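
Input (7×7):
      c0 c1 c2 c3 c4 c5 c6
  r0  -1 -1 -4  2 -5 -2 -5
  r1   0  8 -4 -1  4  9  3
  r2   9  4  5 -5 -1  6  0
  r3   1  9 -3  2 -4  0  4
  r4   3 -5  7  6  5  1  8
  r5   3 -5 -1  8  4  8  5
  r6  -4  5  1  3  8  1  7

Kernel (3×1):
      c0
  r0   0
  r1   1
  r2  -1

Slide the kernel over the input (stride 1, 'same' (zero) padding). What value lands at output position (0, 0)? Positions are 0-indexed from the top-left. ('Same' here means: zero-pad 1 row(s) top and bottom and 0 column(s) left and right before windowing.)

-1

The receptive field on the zero-padded input at this output position is [0 / -1 / 0]. Elementwise product with the kernel and sum: -1·1 + 0·-1.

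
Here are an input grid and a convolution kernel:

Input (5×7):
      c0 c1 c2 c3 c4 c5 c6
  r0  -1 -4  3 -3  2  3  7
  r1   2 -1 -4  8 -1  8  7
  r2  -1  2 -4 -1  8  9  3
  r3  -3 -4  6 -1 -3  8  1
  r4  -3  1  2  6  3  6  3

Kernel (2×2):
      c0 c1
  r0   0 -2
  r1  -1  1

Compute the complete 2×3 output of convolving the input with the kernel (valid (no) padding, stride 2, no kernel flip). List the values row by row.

Output[0,0]: The receptive field on the input at this output position is [-1 -4 / 2 -1]. Elementwise product with the kernel and sum: -4·-2 + 2·-1 + -1·1.

5 18 3
-5 -5 -7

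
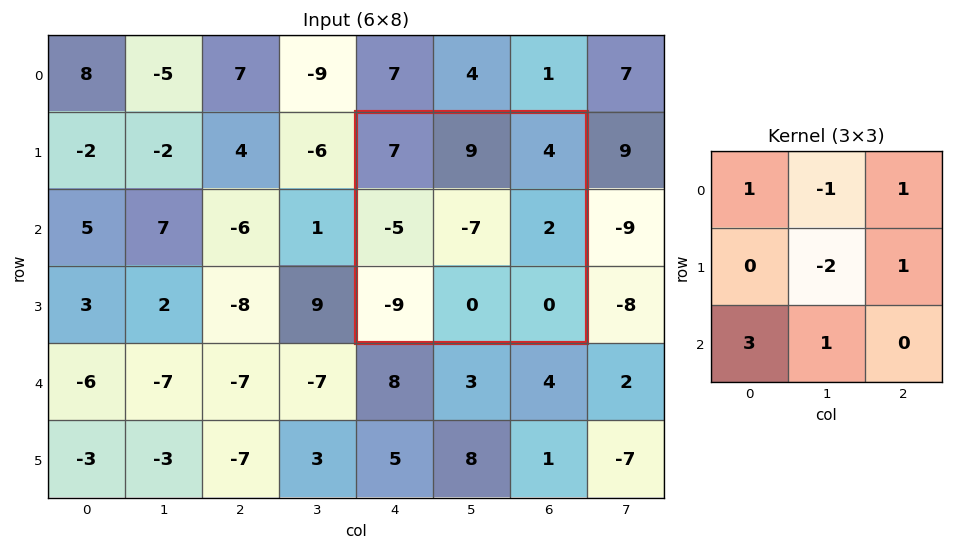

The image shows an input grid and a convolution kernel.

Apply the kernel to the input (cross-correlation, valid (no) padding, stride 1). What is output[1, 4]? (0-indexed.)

The receptive field on the input at this output position is [7 9 4 / -5 -7 2 / -9 0 0]. Elementwise product with the kernel and sum: 7·1 + 9·-1 + 4·1 + -7·-2 + 2·1 + -9·3 + 0·1.

-9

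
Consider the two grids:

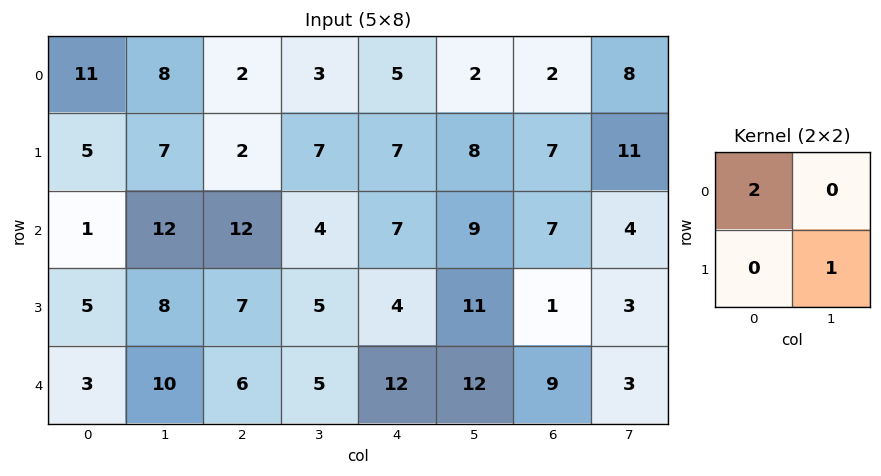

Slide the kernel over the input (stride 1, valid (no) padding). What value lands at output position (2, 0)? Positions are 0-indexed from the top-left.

The receptive field on the input at this output position is [1 12 / 5 8]. Elementwise product with the kernel and sum: 1·2 + 8·1.

10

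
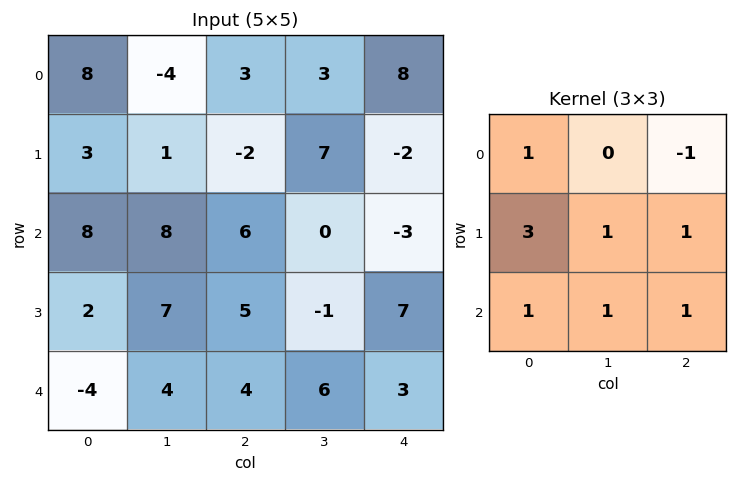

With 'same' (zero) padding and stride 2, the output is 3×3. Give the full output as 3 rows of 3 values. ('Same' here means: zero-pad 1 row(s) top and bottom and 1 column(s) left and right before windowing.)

Output[0,0]: The receptive field on the zero-padded input at this output position is [0 0 0 / 0 8 -4 / 0 3 1]. Elementwise product with the kernel and sum: 0·1 + 0·-1 + 0·3 + 8·1 + -4·1 + 0·1 + 3·1 + 1·1.
Output[0,1]: The receptive field on the zero-padded input at this output position is [0 0 0 / -4 3 3 / 1 -2 7]. Elementwise product with the kernel and sum: 0·1 + 0·-1 + -4·3 + 3·1 + 3·1 + 1·1 + -2·1 + 7·1.

8 0 22
24 35 10
-7 30 20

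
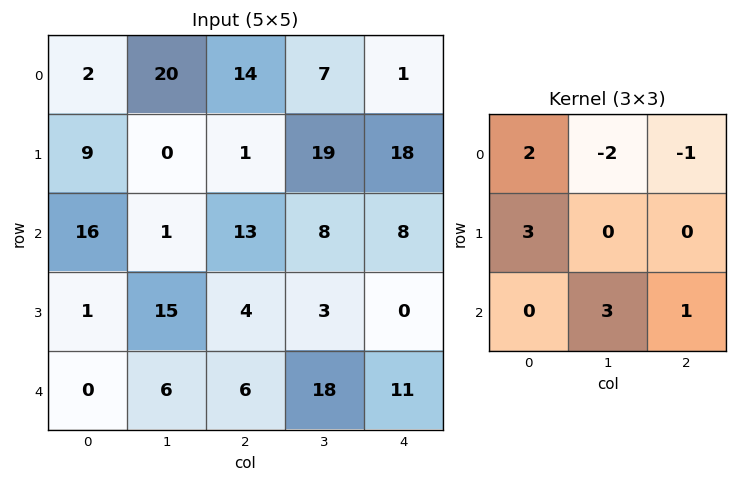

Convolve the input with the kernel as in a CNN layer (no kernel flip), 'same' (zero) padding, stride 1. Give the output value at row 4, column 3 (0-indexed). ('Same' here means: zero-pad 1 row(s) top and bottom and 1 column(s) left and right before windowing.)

The receptive field on the zero-padded input at this output position is [4 3 0 / 6 18 11 / 0 0 0]. Elementwise product with the kernel and sum: 4·2 + 3·-2 + 0·-1 + 6·3 + 0·3 + 0·1.

20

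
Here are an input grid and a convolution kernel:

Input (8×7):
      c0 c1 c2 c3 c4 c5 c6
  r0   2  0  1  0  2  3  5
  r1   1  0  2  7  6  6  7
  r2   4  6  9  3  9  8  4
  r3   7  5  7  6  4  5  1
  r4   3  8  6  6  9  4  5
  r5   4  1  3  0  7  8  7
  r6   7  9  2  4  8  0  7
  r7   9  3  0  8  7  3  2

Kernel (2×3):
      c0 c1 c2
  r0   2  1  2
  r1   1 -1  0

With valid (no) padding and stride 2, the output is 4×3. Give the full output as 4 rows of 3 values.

Output[0,0]: The receptive field on the input at this output position is [2 0 1 / 1 0 2]. Elementwise product with the kernel and sum: 2·2 + 0·1 + 1·2 + 1·1 + 0·-1.

7 1 17
34 40 33
29 39 31
33 16 34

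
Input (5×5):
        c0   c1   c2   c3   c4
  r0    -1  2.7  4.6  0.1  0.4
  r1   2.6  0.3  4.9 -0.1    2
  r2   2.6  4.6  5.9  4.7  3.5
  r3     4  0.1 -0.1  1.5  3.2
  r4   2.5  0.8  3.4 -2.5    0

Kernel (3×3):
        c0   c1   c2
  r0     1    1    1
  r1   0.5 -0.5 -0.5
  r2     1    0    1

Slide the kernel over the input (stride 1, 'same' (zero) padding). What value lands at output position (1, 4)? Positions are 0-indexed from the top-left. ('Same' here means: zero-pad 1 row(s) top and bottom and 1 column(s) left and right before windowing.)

4.15

The receptive field on the zero-padded input at this output position is [0.1 0.4 0 / -0.1 2 0 / 4.7 3.5 0]. Elementwise product with the kernel and sum: 0.1·1 + 0.4·1 + 0·1 + -0.1·0.5 + 2·-0.5 + 0·-0.5 + 4.7·1 + 0·1.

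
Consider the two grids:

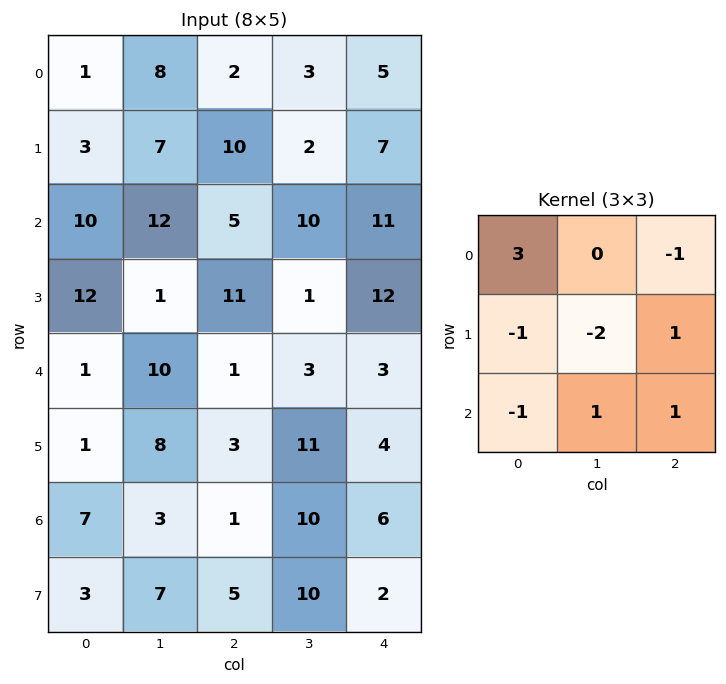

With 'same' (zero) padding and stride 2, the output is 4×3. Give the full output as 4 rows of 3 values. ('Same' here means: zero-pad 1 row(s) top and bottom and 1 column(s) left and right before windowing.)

16 -4 -8
-2 18 -15
16 -1 -13
-9 26 3

Output[0,0]: The receptive field on the zero-padded input at this output position is [0 0 0 / 0 1 8 / 0 3 7]. Elementwise product with the kernel and sum: 0·3 + 0·-1 + 0·-1 + 1·-2 + 8·1 + 0·-1 + 3·1 + 7·1.
Output[0,1]: The receptive field on the zero-padded input at this output position is [0 0 0 / 8 2 3 / 7 10 2]. Elementwise product with the kernel and sum: 0·3 + 0·-1 + 8·-1 + 2·-2 + 3·1 + 7·-1 + 10·1 + 2·1.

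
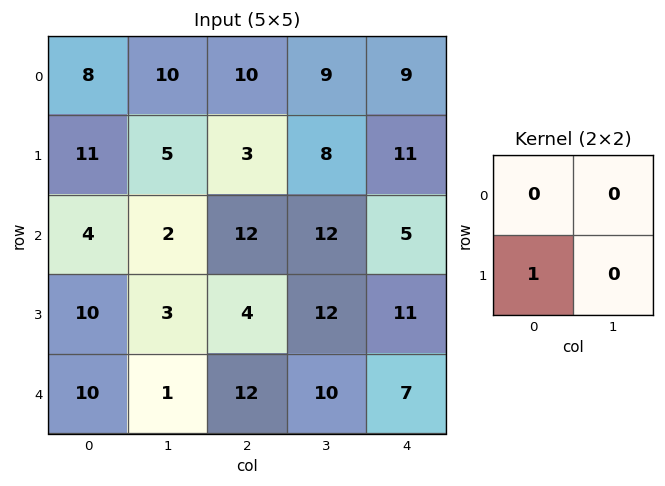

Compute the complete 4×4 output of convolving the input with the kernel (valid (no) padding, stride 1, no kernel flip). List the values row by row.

11 5 3 8
4 2 12 12
10 3 4 12
10 1 12 10

Output[0,0]: The receptive field on the input at this output position is [8 10 / 11 5]. Elementwise product with the kernel and sum: 11·1.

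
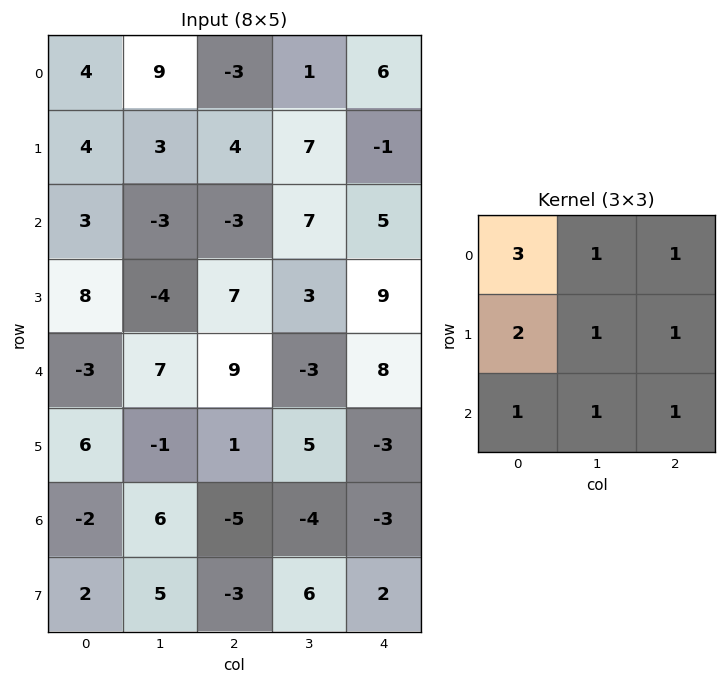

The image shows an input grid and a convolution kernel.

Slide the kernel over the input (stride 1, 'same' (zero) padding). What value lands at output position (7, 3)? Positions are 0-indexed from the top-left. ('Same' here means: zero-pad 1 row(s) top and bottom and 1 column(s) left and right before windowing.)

The receptive field on the zero-padded input at this output position is [-5 -4 -3 / -3 6 2 / 0 0 0]. Elementwise product with the kernel and sum: -5·3 + -4·1 + -3·1 + -3·2 + 6·1 + 2·1 + 0·1 + 0·1 + 0·1.

-20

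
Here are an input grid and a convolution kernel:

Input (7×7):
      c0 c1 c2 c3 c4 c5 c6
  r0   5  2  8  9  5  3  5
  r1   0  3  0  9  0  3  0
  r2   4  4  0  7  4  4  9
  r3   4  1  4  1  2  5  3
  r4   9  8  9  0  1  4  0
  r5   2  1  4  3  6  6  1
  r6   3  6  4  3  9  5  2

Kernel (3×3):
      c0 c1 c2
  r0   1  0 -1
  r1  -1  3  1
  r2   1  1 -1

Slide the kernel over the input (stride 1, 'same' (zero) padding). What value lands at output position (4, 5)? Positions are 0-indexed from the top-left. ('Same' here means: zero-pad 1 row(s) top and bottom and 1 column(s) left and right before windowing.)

21

The receptive field on the zero-padded input at this output position is [2 5 3 / 1 4 0 / 6 6 1]. Elementwise product with the kernel and sum: 2·1 + 3·-1 + 1·-1 + 4·3 + 0·1 + 6·1 + 6·1 + 1·-1.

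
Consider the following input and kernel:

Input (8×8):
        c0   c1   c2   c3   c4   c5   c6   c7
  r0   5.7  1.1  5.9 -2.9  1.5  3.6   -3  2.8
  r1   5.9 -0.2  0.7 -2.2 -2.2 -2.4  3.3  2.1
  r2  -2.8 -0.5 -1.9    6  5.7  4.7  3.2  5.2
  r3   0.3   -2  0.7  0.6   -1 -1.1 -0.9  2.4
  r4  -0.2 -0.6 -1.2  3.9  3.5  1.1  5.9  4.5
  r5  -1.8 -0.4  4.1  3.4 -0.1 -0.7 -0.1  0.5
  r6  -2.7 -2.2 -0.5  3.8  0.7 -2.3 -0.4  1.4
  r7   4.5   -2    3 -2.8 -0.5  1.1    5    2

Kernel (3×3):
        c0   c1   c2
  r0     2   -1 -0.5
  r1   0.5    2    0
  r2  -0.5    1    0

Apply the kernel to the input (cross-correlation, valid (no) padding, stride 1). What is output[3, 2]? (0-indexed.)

9.85

The receptive field on the input at this output position is [0.7 0.6 -1 / -1.2 3.9 3.5 / 4.1 3.4 -0.1]. Elementwise product with the kernel and sum: 0.7·2 + 0.6·-1 + -1·-0.5 + -1.2·0.5 + 3.9·2 + 4.1·-0.5 + 3.4·1.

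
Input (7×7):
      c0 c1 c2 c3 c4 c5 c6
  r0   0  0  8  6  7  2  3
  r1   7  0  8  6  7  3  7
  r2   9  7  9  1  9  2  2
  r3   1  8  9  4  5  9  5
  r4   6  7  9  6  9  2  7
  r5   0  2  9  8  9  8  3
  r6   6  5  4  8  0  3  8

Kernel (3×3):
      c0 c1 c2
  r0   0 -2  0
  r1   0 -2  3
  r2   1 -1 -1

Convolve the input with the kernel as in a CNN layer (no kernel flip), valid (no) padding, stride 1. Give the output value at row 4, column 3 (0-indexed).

The receptive field on the input at this output position is [6 9 2 / 8 9 8 / 8 0 3]. Elementwise product with the kernel and sum: 9·-2 + 9·-2 + 8·3 + 8·1 + 0·-1 + 3·-1.

-7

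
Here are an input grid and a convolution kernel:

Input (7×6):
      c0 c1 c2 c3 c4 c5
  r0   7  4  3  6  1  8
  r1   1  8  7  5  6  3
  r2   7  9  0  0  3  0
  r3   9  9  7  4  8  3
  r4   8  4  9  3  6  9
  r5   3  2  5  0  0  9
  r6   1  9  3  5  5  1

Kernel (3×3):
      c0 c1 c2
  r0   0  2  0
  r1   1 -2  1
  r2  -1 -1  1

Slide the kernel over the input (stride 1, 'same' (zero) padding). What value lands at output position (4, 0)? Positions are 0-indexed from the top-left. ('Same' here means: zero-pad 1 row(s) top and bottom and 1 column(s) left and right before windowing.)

The receptive field on the zero-padded input at this output position is [0 9 9 / 0 8 4 / 0 3 2]. Elementwise product with the kernel and sum: 9·2 + 0·1 + 8·-2 + 4·1 + 0·-1 + 3·-1 + 2·1.

5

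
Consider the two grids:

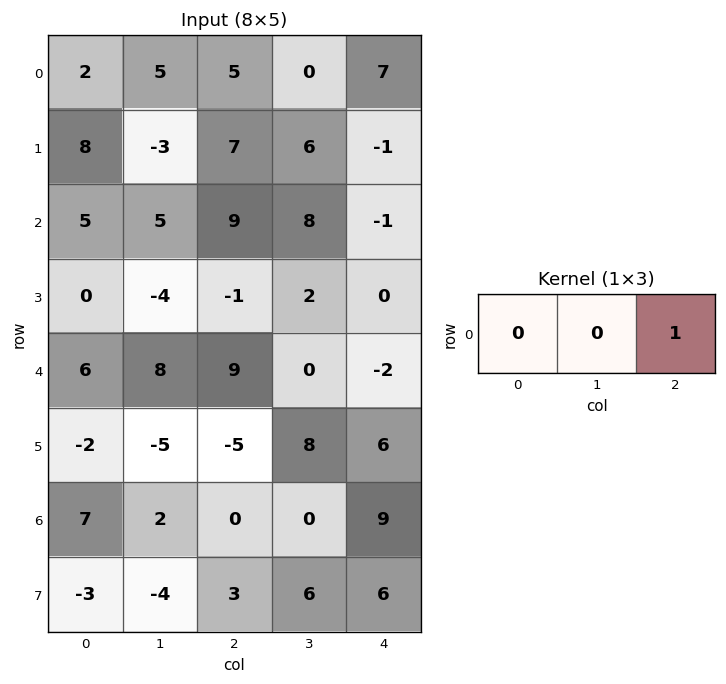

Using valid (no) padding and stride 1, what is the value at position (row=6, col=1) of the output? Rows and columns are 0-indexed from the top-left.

The receptive field on the input at this output position is [2 0 0]. Elementwise product with the kernel and sum: 0·1.

0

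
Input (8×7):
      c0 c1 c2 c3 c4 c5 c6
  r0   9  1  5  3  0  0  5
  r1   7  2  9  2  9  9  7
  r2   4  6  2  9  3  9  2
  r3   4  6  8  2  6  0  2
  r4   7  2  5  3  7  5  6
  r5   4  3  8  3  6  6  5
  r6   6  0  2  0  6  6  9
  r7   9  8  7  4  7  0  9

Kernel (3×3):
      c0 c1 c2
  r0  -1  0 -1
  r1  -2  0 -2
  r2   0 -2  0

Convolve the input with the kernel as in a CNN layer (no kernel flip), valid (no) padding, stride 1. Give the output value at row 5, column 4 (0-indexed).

-41

The receptive field on the input at this output position is [6 6 5 / 6 6 9 / 7 0 9]. Elementwise product with the kernel and sum: 6·-1 + 5·-1 + 6·-2 + 9·-2 + 0·-2.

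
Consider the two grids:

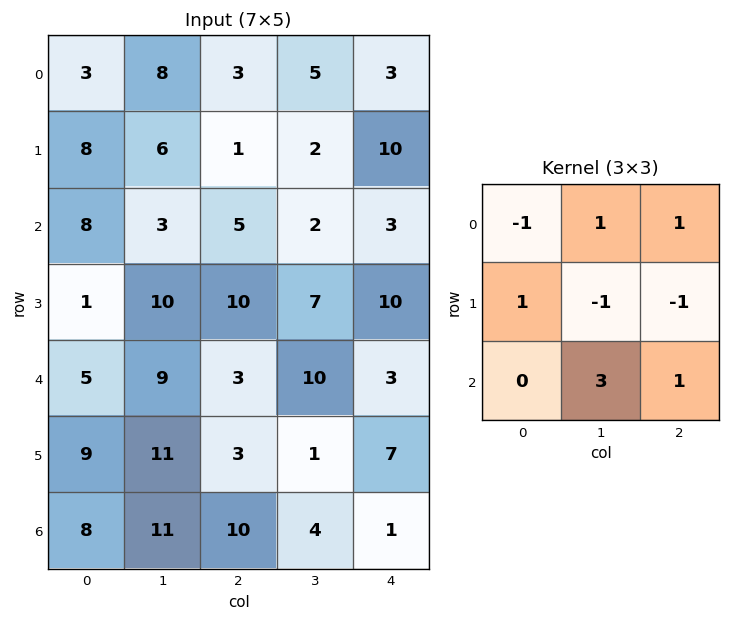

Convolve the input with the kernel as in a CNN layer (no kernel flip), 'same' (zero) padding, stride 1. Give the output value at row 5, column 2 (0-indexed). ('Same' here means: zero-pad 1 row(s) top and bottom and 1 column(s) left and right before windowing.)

The receptive field on the zero-padded input at this output position is [9 3 10 / 11 3 1 / 11 10 4]. Elementwise product with the kernel and sum: 9·-1 + 3·1 + 10·1 + 11·1 + 3·-1 + 1·-1 + 10·3 + 4·1.

45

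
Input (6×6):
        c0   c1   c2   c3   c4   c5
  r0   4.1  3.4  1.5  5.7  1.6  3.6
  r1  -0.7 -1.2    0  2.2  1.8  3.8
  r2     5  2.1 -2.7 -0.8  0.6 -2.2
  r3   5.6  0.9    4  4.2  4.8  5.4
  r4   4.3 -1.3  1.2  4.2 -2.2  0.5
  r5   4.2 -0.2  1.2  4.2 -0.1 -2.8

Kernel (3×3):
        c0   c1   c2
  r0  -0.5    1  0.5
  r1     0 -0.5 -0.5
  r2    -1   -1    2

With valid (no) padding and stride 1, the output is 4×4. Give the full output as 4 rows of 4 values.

-9.8 0.55 8.45 -6.45
0.95 6.95 4.6 5.2
-4.8 0.25 -13.45 -6.2
-1.45 10.35 -2 -3.45

Output[0,0]: The receptive field on the input at this output position is [4.1 3.4 1.5 / -0.7 -1.2 0 / 5 2.1 -2.7]. Elementwise product with the kernel and sum: 4.1·-0.5 + 3.4·1 + 1.5·0.5 + -1.2·-0.5 + 0·-0.5 + 5·-1 + 2.1·-1 + -2.7·2.
Output[0,1]: The receptive field on the input at this output position is [3.4 1.5 5.7 / -1.2 0 2.2 / 2.1 -2.7 -0.8]. Elementwise product with the kernel and sum: 3.4·-0.5 + 1.5·1 + 5.7·0.5 + 0·-0.5 + 2.2·-0.5 + 2.1·-1 + -2.7·-1 + -0.8·2.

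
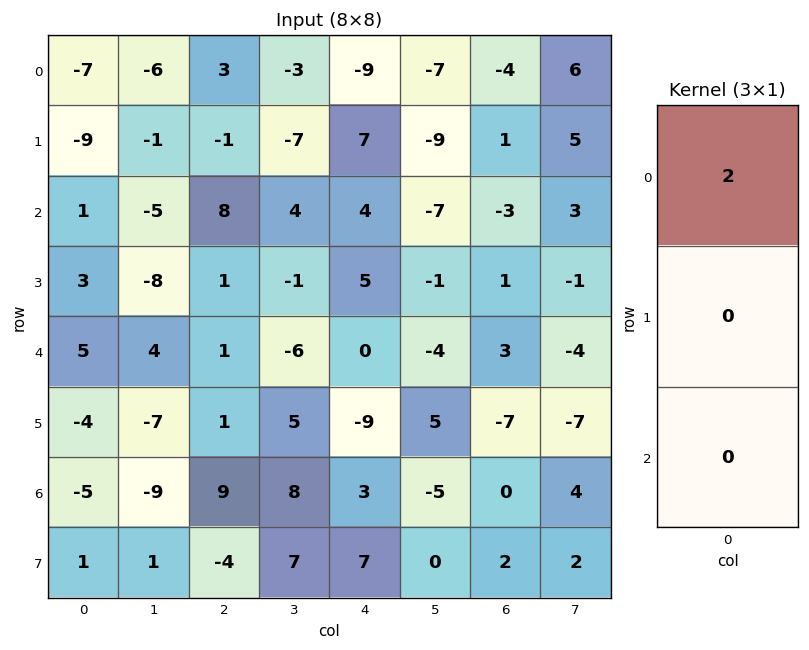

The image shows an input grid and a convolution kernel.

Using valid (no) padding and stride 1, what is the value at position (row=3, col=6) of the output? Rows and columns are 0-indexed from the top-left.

2

The receptive field on the input at this output position is [1 / 3 / -7]. Elementwise product with the kernel and sum: 1·2.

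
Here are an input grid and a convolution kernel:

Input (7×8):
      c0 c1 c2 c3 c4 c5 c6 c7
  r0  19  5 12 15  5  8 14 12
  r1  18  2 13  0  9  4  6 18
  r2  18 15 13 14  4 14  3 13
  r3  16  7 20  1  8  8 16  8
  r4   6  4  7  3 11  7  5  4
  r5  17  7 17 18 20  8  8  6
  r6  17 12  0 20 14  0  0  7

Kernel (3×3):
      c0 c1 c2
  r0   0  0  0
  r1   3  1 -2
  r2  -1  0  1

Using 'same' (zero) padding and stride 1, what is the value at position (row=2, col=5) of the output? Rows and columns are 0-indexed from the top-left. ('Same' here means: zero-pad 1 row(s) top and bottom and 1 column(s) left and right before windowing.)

The receptive field on the zero-padded input at this output position is [9 4 6 / 4 14 3 / 8 8 16]. Elementwise product with the kernel and sum: 4·3 + 14·1 + 3·-2 + 8·-1 + 16·1.

28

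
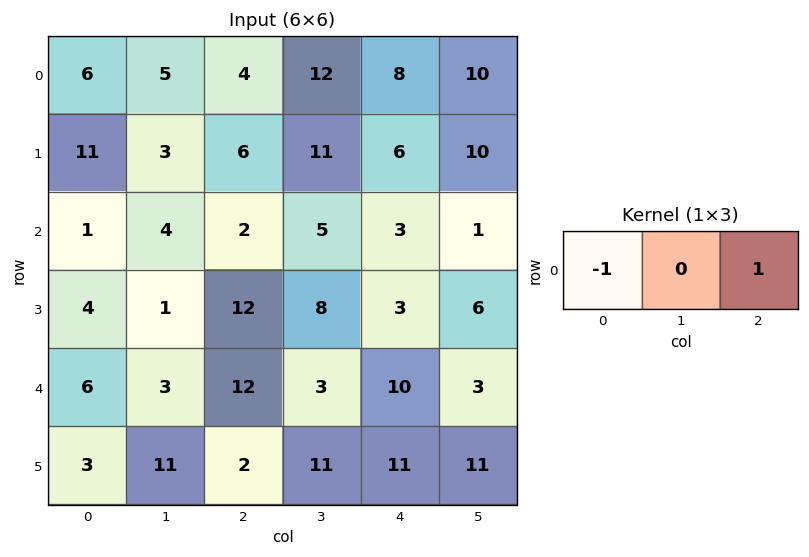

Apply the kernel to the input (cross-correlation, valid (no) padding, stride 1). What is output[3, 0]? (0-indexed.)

The receptive field on the input at this output position is [4 1 12]. Elementwise product with the kernel and sum: 4·-1 + 12·1.

8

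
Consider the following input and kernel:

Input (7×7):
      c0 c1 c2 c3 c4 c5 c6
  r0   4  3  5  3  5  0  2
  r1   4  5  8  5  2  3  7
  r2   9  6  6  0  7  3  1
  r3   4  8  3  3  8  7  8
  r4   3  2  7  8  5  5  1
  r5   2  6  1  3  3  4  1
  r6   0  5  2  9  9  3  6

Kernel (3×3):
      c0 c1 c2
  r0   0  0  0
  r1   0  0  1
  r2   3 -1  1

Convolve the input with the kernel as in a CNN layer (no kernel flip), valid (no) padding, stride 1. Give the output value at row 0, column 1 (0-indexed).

17

The receptive field on the input at this output position is [3 5 3 / 5 8 5 / 6 6 0]. Elementwise product with the kernel and sum: 5·1 + 6·3 + 6·-1 + 0·1.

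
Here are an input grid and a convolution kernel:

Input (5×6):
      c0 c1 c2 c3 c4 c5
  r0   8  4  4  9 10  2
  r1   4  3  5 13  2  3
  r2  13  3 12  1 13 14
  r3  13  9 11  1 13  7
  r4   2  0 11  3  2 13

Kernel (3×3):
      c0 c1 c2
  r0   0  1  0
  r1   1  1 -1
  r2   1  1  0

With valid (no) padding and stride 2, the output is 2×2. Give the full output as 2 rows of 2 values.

22 38
16 14

Output[0,0]: The receptive field on the input at this output position is [8 4 4 / 4 3 5 / 13 3 12]. Elementwise product with the kernel and sum: 4·1 + 4·1 + 3·1 + 5·-1 + 13·1 + 3·1.
Output[0,1]: The receptive field on the input at this output position is [4 9 10 / 5 13 2 / 12 1 13]. Elementwise product with the kernel and sum: 9·1 + 5·1 + 13·1 + 2·-1 + 12·1 + 1·1.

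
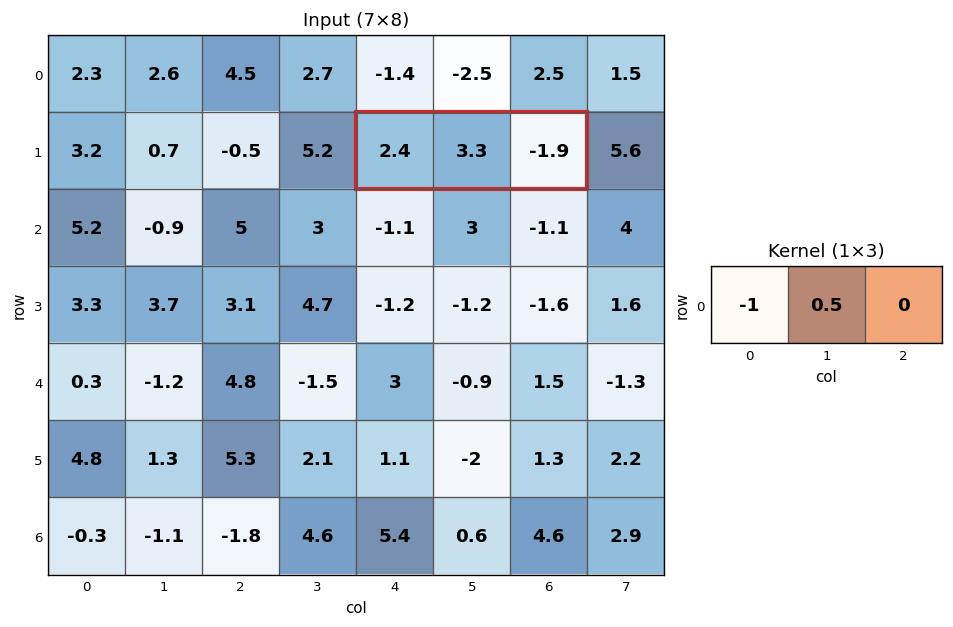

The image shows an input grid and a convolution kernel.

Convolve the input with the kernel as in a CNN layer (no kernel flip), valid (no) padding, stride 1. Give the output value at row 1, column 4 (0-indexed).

-0.75

The receptive field on the input at this output position is [2.4 3.3 -1.9]. Elementwise product with the kernel and sum: 2.4·-1 + 3.3·0.5.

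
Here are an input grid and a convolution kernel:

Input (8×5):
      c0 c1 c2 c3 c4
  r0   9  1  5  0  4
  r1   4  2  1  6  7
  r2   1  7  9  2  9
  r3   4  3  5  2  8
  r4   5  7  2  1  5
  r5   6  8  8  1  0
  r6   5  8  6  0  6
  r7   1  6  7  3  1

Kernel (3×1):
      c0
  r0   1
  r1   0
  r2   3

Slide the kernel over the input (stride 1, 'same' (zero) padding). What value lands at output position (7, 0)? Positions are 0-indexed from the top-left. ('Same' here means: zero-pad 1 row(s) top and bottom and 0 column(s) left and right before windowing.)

5

The receptive field on the zero-padded input at this output position is [5 / 1 / 0]. Elementwise product with the kernel and sum: 5·1 + 0·3.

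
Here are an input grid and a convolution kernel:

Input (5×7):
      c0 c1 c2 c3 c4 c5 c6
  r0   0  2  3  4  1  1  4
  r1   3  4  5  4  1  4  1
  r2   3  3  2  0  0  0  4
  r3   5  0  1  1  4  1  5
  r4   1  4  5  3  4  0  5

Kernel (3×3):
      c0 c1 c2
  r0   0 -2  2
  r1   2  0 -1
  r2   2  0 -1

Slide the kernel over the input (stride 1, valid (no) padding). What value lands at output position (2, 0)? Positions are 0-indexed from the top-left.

4

The receptive field on the input at this output position is [3 3 2 / 5 0 1 / 1 4 5]. Elementwise product with the kernel and sum: 3·-2 + 2·2 + 5·2 + 1·-1 + 1·2 + 5·-1.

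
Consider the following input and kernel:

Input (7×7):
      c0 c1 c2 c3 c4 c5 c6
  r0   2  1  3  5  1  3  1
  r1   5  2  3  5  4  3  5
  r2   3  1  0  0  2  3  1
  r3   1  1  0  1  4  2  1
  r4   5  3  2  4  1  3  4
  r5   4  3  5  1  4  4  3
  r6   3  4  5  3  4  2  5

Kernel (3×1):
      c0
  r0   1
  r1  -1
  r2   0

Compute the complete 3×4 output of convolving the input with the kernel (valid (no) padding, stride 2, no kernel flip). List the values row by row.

-3 0 -3 -4
2 0 -2 0
1 -3 -3 1

Output[0,0]: The receptive field on the input at this output position is [2 / 5 / 3]. Elementwise product with the kernel and sum: 2·1 + 5·-1.
Output[0,1]: The receptive field on the input at this output position is [3 / 3 / 0]. Elementwise product with the kernel and sum: 3·1 + 3·-1.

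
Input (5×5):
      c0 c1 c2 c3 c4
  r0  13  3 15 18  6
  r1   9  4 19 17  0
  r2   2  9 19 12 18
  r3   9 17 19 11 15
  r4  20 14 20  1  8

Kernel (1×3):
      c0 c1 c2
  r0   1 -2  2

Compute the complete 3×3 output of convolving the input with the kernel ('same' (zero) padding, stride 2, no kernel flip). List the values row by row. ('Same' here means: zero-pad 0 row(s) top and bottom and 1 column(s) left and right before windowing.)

Output[0,0]: The receptive field on the zero-padded input at this output position is [0 13 3]. Elementwise product with the kernel and sum: 0·1 + 13·-2 + 3·2.

-20 9 6
14 -5 -24
-12 -24 -15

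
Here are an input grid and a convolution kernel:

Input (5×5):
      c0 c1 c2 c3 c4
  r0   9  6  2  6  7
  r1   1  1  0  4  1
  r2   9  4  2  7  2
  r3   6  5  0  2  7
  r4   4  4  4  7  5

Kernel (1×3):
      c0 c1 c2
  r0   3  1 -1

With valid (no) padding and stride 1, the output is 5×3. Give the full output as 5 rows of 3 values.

Output[0,0]: The receptive field on the input at this output position is [9 6 2]. Elementwise product with the kernel and sum: 9·3 + 6·1 + 2·-1.
Output[0,1]: The receptive field on the input at this output position is [6 2 6]. Elementwise product with the kernel and sum: 6·3 + 2·1 + 6·-1.

31 14 5
4 -1 3
29 7 11
23 13 -5
12 9 14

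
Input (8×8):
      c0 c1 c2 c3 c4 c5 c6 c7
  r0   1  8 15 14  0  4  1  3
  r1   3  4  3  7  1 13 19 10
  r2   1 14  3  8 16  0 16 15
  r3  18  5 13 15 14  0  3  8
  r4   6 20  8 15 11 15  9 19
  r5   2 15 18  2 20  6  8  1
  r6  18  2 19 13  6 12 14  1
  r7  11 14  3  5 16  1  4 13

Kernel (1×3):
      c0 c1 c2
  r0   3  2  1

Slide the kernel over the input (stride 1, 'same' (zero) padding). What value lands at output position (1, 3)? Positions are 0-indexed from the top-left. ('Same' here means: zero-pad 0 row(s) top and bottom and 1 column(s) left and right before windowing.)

24

The receptive field on the zero-padded input at this output position is [3 7 1]. Elementwise product with the kernel and sum: 3·3 + 7·2 + 1·1.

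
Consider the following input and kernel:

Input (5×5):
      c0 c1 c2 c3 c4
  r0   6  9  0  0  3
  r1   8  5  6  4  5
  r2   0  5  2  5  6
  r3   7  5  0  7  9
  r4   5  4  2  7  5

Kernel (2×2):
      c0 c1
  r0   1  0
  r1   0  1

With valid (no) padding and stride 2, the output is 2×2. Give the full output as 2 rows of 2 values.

Output[0,0]: The receptive field on the input at this output position is [6 9 / 8 5]. Elementwise product with the kernel and sum: 6·1 + 5·1.

11 4
5 9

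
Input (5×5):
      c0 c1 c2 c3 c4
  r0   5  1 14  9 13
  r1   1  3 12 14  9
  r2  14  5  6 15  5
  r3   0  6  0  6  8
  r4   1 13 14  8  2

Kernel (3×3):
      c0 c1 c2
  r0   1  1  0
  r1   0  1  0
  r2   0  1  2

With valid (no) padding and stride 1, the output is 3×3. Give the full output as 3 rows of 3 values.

26 63 62
15 33 63
66 41 39

Output[0,0]: The receptive field on the input at this output position is [5 1 14 / 1 3 12 / 14 5 6]. Elementwise product with the kernel and sum: 5·1 + 1·1 + 3·1 + 5·1 + 6·2.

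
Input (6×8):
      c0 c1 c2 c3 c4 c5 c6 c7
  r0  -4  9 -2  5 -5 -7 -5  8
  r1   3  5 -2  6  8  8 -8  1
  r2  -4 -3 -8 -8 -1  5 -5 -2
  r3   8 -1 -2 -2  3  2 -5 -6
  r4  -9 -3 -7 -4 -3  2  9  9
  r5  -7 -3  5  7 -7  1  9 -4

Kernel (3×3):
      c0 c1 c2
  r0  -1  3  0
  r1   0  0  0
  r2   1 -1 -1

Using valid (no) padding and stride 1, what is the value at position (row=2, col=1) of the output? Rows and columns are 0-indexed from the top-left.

The receptive field on the input at this output position is [-3 -8 -8 / -1 -2 -2 / -3 -7 -4]. Elementwise product with the kernel and sum: -3·-1 + -8·3 + -3·1 + -7·-1 + -4·-1.

-13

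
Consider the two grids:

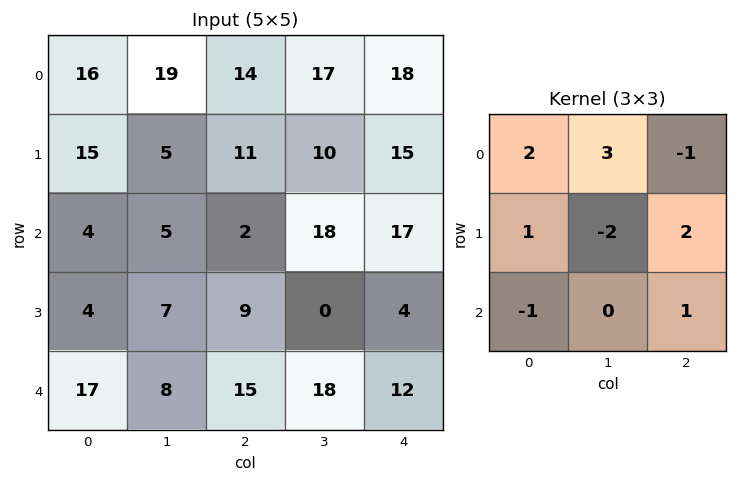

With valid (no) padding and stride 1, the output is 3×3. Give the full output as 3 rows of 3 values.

Output[0,0]: The receptive field on the input at this output position is [16 19 14 / 15 5 11 / 4 5 2]. Elementwise product with the kernel and sum: 16·2 + 19·3 + 14·-1 + 15·1 + 5·-2 + 11·2 + 4·-1 + 2·1.

100 79 97
37 63 32
27 -3 55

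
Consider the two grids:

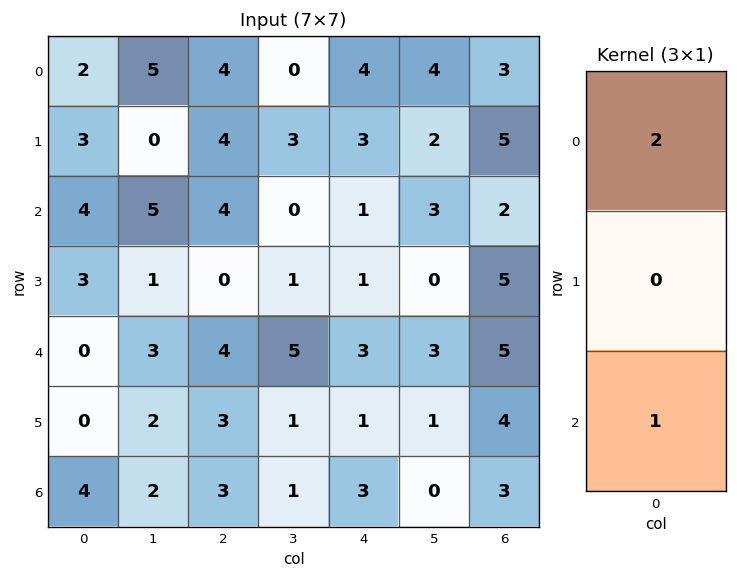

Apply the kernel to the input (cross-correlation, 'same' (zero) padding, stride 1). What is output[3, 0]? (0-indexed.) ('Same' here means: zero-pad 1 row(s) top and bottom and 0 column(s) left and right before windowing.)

The receptive field on the zero-padded input at this output position is [4 / 3 / 0]. Elementwise product with the kernel and sum: 4·2 + 0·1.

8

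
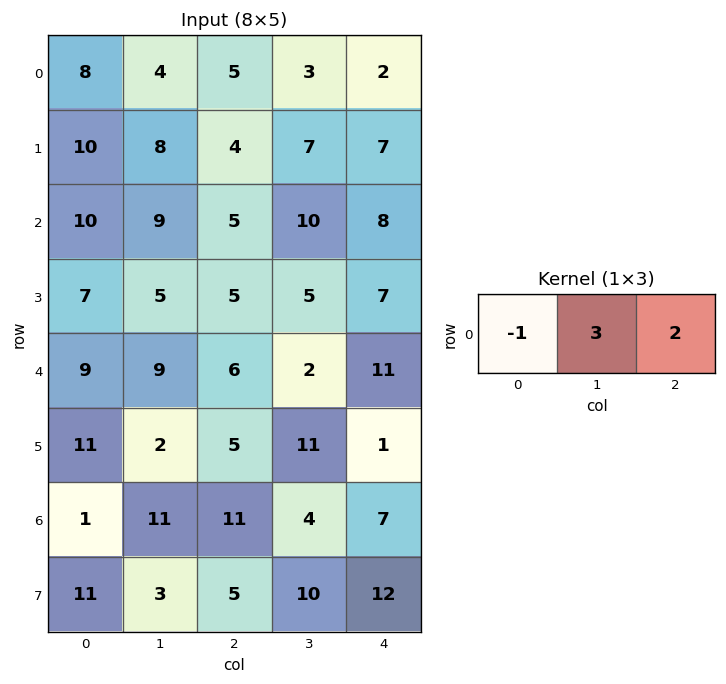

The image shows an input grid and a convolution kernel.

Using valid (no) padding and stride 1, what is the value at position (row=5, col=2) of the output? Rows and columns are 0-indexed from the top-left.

The receptive field on the input at this output position is [5 11 1]. Elementwise product with the kernel and sum: 5·-1 + 11·3 + 1·2.

30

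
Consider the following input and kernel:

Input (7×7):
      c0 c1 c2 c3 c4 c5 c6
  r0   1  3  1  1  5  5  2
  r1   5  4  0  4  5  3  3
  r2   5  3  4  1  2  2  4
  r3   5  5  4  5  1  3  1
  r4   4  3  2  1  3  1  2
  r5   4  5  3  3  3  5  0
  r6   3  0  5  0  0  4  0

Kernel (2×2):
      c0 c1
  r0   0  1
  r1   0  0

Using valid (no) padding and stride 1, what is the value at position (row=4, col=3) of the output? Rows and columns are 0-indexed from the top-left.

The receptive field on the input at this output position is [1 3 / 3 3]. Elementwise product with the kernel and sum: 3·1.

3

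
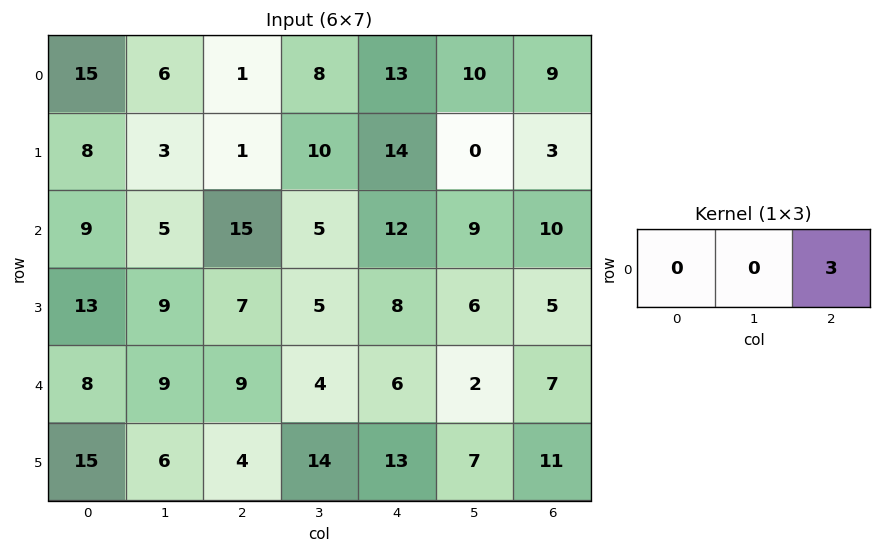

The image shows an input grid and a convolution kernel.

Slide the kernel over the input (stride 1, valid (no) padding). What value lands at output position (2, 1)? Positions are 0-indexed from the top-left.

The receptive field on the input at this output position is [5 15 5]. Elementwise product with the kernel and sum: 5·3.

15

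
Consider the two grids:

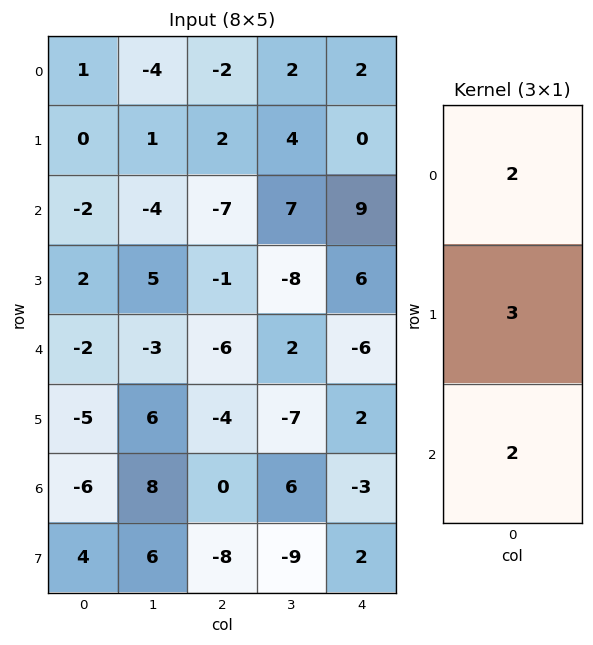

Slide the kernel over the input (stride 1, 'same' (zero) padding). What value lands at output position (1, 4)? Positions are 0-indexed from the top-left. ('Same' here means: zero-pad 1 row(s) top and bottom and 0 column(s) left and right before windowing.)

The receptive field on the zero-padded input at this output position is [2 / 0 / 9]. Elementwise product with the kernel and sum: 2·2 + 0·3 + 9·2.

22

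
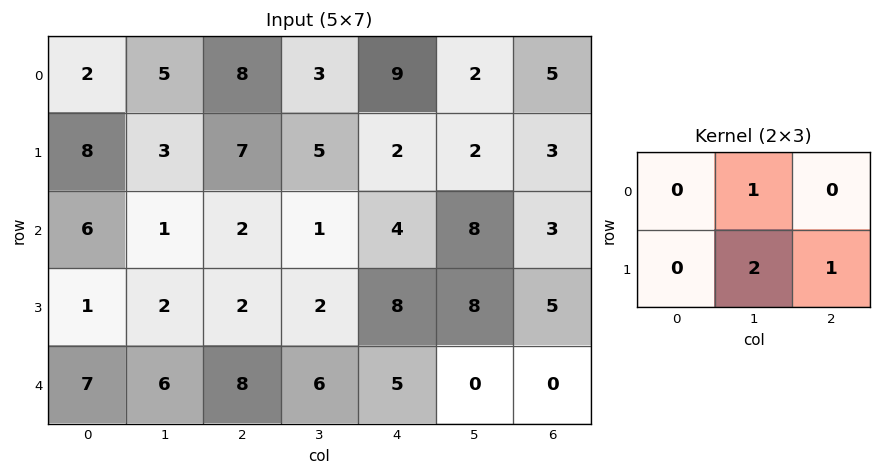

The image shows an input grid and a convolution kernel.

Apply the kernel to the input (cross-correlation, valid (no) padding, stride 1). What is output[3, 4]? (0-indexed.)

8

The receptive field on the input at this output position is [8 8 5 / 5 0 0]. Elementwise product with the kernel and sum: 8·1 + 0·2 + 0·1.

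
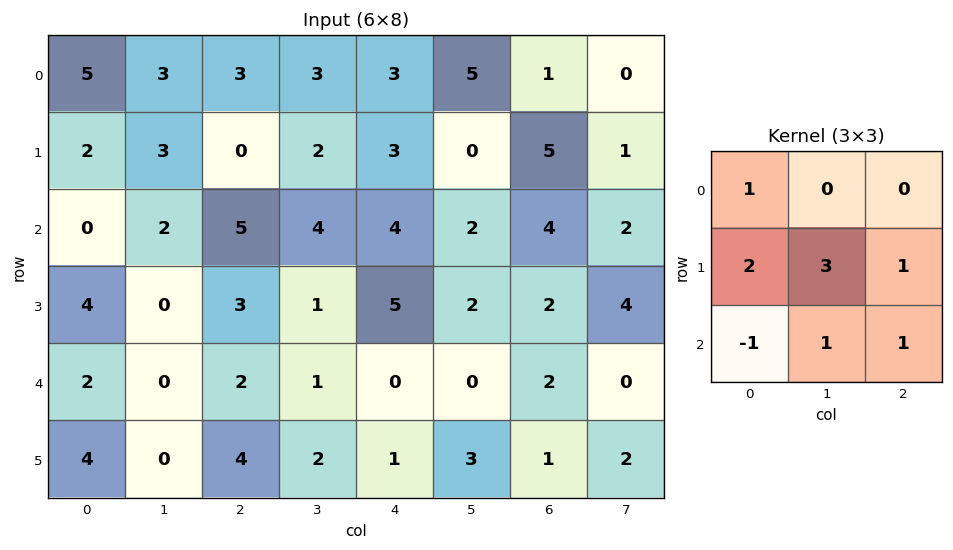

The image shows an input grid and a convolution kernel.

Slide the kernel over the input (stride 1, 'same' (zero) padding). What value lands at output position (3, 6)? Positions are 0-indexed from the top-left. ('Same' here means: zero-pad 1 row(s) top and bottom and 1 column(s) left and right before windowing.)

The receptive field on the zero-padded input at this output position is [2 4 2 / 2 2 4 / 0 2 0]. Elementwise product with the kernel and sum: 2·1 + 2·2 + 2·3 + 4·1 + 0·-1 + 2·1 + 0·1.

18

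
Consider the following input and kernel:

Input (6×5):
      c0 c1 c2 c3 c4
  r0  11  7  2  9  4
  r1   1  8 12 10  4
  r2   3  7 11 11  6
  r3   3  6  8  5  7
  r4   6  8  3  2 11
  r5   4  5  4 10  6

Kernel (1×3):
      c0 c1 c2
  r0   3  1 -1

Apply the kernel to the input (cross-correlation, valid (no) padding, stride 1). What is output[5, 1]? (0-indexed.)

The receptive field on the input at this output position is [5 4 10]. Elementwise product with the kernel and sum: 5·3 + 4·1 + 10·-1.

9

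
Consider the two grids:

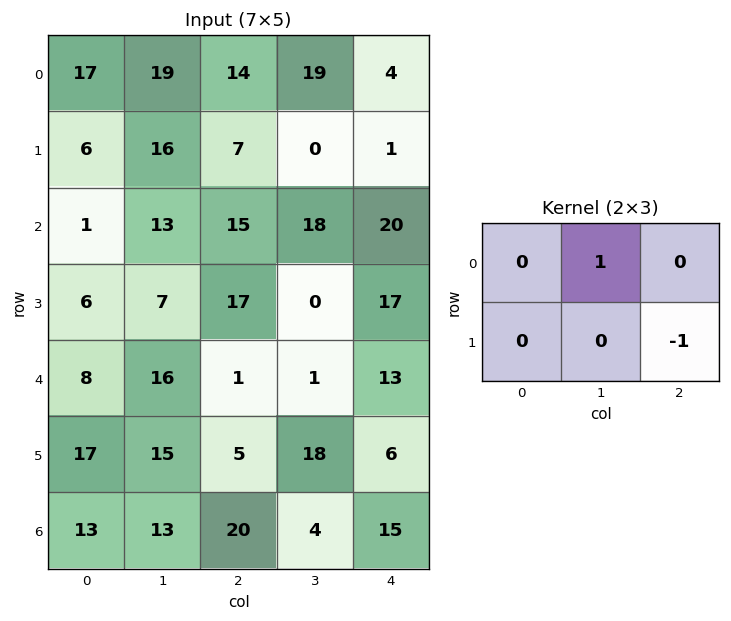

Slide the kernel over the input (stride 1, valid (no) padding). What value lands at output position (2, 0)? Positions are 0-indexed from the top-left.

-4

The receptive field on the input at this output position is [1 13 15 / 6 7 17]. Elementwise product with the kernel and sum: 13·1 + 17·-1.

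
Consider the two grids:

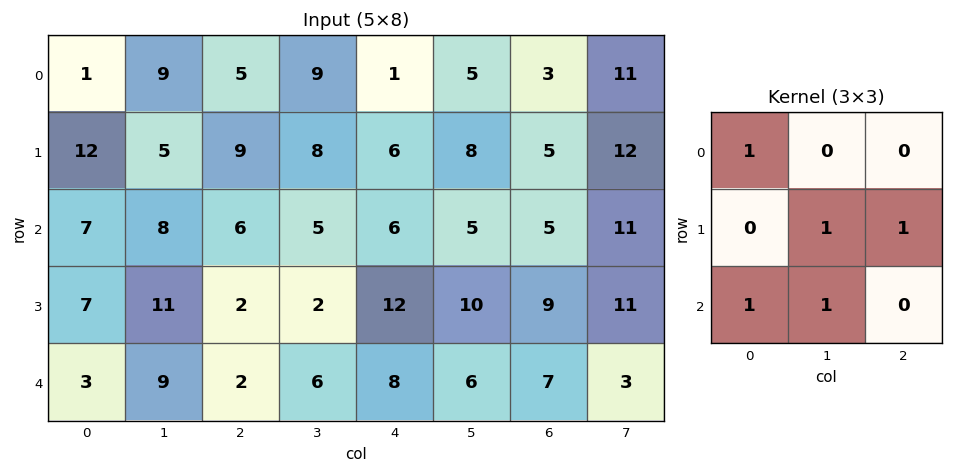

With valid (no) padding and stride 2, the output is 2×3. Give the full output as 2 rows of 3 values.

30 30 25
32 28 39

Output[0,0]: The receptive field on the input at this output position is [1 9 5 / 12 5 9 / 7 8 6]. Elementwise product with the kernel and sum: 1·1 + 5·1 + 9·1 + 7·1 + 8·1.
Output[0,1]: The receptive field on the input at this output position is [5 9 1 / 9 8 6 / 6 5 6]. Elementwise product with the kernel and sum: 5·1 + 8·1 + 6·1 + 6·1 + 5·1.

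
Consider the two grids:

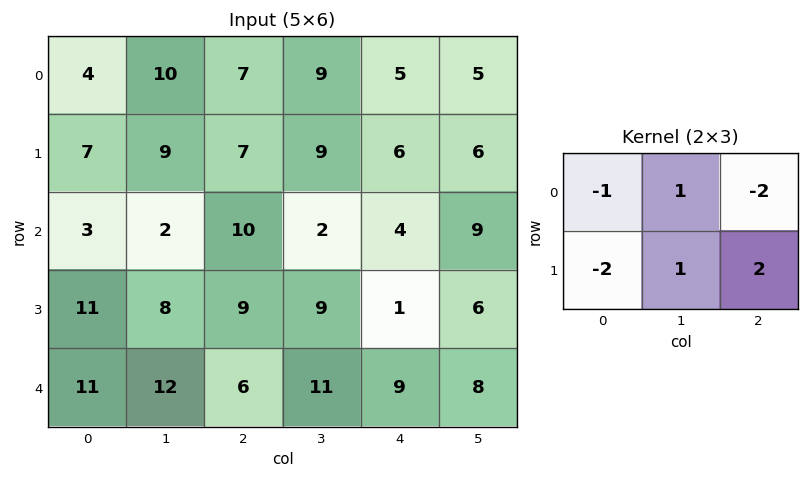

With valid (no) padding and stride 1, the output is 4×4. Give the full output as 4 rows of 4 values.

Output[0,0]: The receptive field on the input at this output position is [4 10 7 / 7 9 7]. Elementwise product with the kernel and sum: 4·-1 + 10·1 + 7·-2 + 7·-2 + 9·1 + 7·2.
Output[0,1]: The receptive field on the input at this output position is [10 7 9 / 9 7 9]. Elementwise product with the kernel and sum: 10·-1 + 7·1 + 9·-2 + 9·-2 + 7·1 + 9·2.

1 -14 -1 -14
4 -10 -20 3
-17 15 -23 -21
-19 -13 15 -17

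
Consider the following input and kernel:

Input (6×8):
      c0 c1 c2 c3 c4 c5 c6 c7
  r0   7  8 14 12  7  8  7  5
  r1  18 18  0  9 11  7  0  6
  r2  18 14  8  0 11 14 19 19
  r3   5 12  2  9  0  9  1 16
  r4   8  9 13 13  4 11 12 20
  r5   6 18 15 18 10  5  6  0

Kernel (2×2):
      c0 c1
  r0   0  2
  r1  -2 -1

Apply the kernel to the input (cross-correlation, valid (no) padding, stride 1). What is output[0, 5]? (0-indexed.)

The receptive field on the input at this output position is [8 7 / 7 0]. Elementwise product with the kernel and sum: 7·2 + 7·-2 + 0·-1.

0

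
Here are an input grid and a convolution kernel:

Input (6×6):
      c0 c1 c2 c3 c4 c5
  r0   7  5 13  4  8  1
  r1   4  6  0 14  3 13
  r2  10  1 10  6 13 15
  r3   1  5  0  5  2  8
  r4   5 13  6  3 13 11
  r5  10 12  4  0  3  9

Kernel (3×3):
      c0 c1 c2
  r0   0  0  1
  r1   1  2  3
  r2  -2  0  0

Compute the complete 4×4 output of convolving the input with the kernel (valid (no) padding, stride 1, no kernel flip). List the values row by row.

Output[0,0]: The receptive field on the input at this output position is [7 5 13 / 4 6 0 / 10 1 10]. Elementwise product with the kernel and sum: 13·1 + 4·1 + 6·2 + 0·3 + 10·-2.

9 50 25 48
40 43 64 80
11 0 17 42
29 15 45 70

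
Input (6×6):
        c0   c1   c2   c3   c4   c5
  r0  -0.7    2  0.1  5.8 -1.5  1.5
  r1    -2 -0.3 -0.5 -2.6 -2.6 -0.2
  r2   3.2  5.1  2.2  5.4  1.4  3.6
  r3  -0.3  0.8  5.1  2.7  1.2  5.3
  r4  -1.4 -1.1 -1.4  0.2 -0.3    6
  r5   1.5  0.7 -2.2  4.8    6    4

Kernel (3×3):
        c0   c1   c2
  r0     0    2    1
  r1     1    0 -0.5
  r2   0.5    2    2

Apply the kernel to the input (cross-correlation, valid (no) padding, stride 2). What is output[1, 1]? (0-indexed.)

15.8

The receptive field on the input at this output position is [2.2 5.4 1.4 / 5.1 2.7 1.2 / -1.4 0.2 -0.3]. Elementwise product with the kernel and sum: 5.4·2 + 1.4·1 + 5.1·1 + 1.2·-0.5 + -1.4·0.5 + 0.2·2 + -0.3·2.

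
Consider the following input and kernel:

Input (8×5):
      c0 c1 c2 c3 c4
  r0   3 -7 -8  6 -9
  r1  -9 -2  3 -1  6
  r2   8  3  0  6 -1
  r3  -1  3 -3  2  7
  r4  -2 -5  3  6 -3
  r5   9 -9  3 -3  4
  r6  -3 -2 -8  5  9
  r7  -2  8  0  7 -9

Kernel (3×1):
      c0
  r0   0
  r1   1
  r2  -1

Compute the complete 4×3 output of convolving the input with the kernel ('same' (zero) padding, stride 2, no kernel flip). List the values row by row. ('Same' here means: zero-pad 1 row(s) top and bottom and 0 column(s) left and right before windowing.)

12 -11 -15
9 3 -8
-11 0 -7
-1 -8 18

Output[0,0]: The receptive field on the zero-padded input at this output position is [0 / 3 / -9]. Elementwise product with the kernel and sum: 3·1 + -9·-1.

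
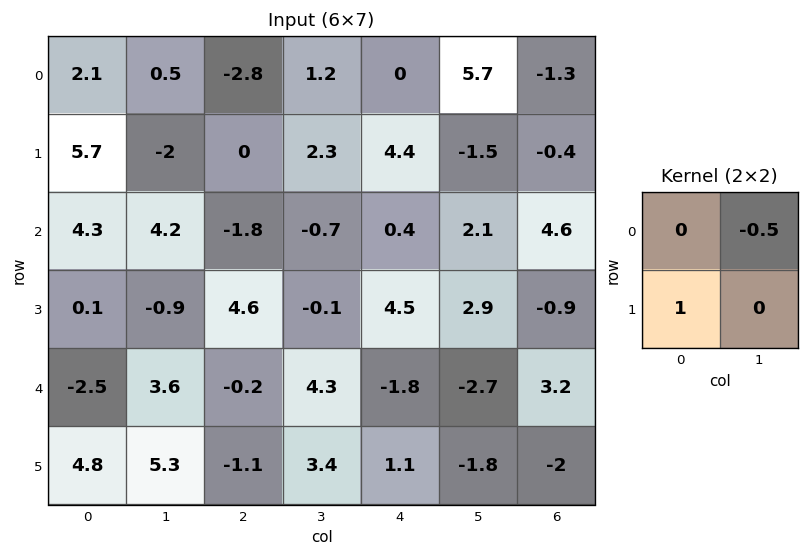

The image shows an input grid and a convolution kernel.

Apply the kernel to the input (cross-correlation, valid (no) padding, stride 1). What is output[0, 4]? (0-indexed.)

The receptive field on the input at this output position is [0 5.7 / 4.4 -1.5]. Elementwise product with the kernel and sum: 5.7·-0.5 + 4.4·1.

1.55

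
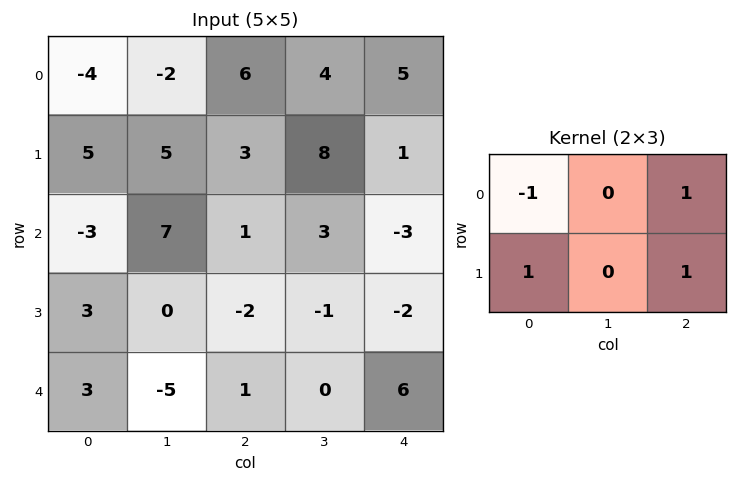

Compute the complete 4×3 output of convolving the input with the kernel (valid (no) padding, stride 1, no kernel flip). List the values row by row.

18 19 3
-4 13 -4
5 -5 -8
-1 -6 7

Output[0,0]: The receptive field on the input at this output position is [-4 -2 6 / 5 5 3]. Elementwise product with the kernel and sum: -4·-1 + 6·1 + 5·1 + 3·1.
Output[0,1]: The receptive field on the input at this output position is [-2 6 4 / 5 3 8]. Elementwise product with the kernel and sum: -2·-1 + 4·1 + 5·1 + 8·1.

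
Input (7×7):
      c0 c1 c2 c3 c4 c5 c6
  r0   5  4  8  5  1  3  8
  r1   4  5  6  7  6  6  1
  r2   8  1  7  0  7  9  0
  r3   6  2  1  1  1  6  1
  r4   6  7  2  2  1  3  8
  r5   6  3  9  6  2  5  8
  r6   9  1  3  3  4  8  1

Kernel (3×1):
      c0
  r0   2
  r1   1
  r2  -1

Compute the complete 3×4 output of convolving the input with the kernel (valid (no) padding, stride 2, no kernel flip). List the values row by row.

Output[0,0]: The receptive field on the input at this output position is [5 / 4 / 8]. Elementwise product with the kernel and sum: 5·2 + 4·1 + 8·-1.
Output[0,1]: The receptive field on the input at this output position is [8 / 6 / 7]. Elementwise product with the kernel and sum: 8·2 + 6·1 + 7·-1.

6 15 1 17
16 13 14 -7
9 10 0 23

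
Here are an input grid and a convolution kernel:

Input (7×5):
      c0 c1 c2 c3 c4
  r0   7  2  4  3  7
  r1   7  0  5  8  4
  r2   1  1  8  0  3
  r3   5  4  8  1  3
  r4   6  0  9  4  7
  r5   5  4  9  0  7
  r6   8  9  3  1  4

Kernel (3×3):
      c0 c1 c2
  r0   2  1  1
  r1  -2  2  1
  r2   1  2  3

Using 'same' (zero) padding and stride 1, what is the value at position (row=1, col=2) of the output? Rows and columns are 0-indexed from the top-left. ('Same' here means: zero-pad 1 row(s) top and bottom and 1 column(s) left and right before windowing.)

The receptive field on the zero-padded input at this output position is [2 4 3 / 0 5 8 / 1 8 0]. Elementwise product with the kernel and sum: 2·2 + 4·1 + 3·1 + 0·-2 + 5·2 + 8·1 + 1·1 + 8·2 + 0·3.

46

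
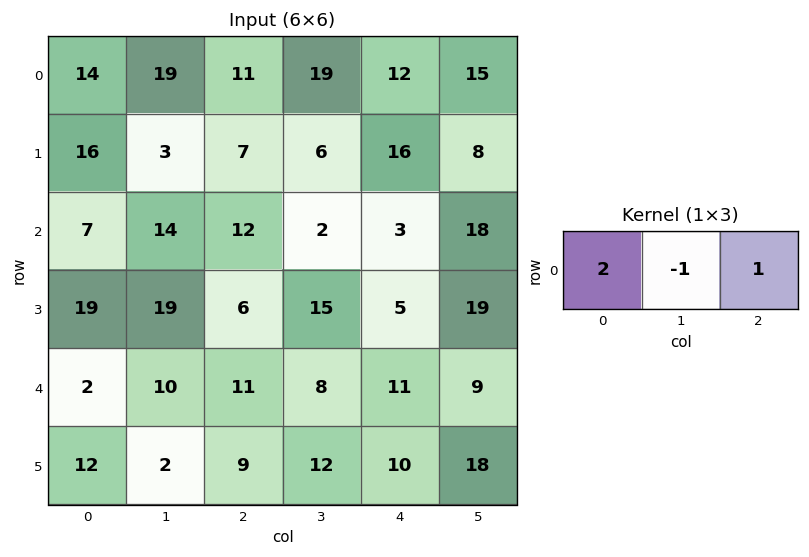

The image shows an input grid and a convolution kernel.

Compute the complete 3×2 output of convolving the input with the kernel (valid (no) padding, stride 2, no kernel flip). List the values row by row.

Output[0,0]: The receptive field on the input at this output position is [14 19 11]. Elementwise product with the kernel and sum: 14·2 + 19·-1 + 11·1.
Output[0,1]: The receptive field on the input at this output position is [11 19 12]. Elementwise product with the kernel and sum: 11·2 + 19·-1 + 12·1.

20 15
12 25
5 25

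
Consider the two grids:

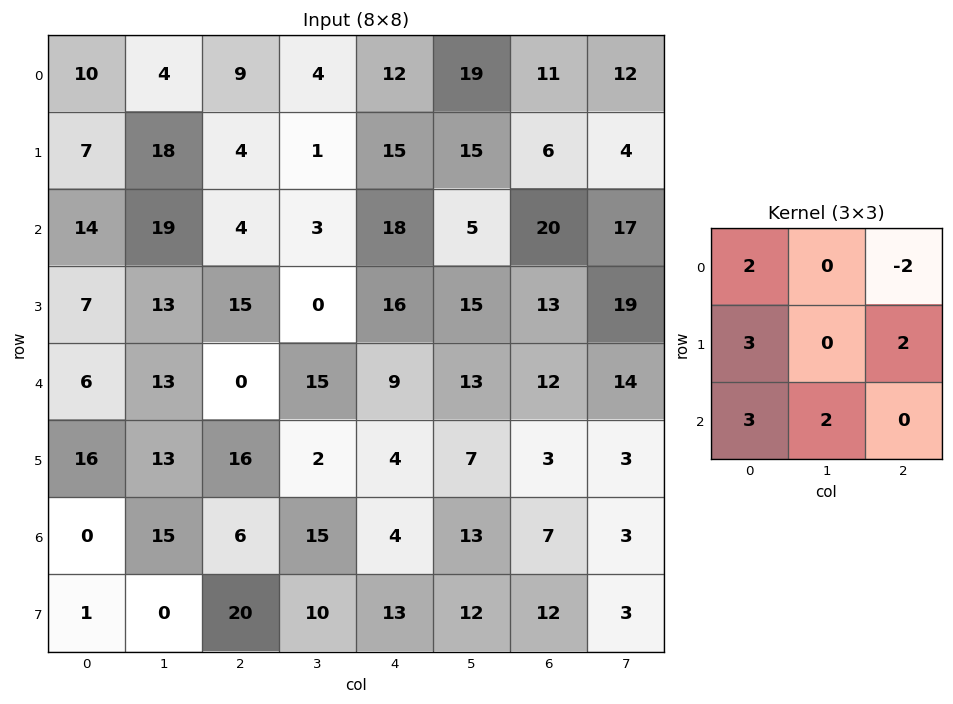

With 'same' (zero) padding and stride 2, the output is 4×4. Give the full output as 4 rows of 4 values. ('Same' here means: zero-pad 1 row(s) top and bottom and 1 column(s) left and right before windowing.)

22 82 83 138
16 166 23 142
32 166 55 86
6 137 117 113

Output[0,0]: The receptive field on the zero-padded input at this output position is [0 0 0 / 0 10 4 / 0 7 18]. Elementwise product with the kernel and sum: 0·2 + 0·-2 + 0·3 + 4·2 + 0·3 + 7·2.
Output[0,1]: The receptive field on the zero-padded input at this output position is [0 0 0 / 4 9 4 / 18 4 1]. Elementwise product with the kernel and sum: 0·2 + 0·-2 + 4·3 + 4·2 + 18·3 + 4·2.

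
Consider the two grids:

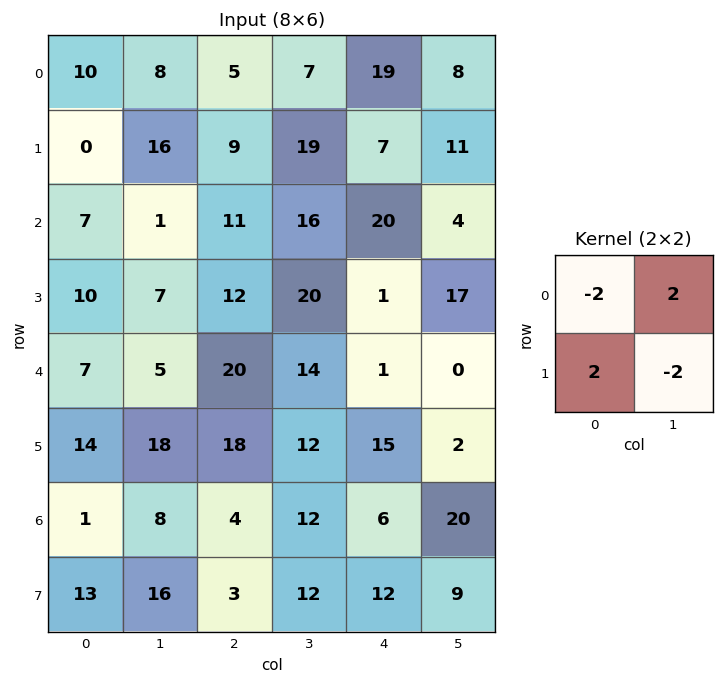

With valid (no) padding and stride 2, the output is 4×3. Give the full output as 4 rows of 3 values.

-36 -16 -30
-6 -6 -64
-12 0 24
8 -2 34

Output[0,0]: The receptive field on the input at this output position is [10 8 / 0 16]. Elementwise product with the kernel and sum: 10·-2 + 8·2 + 0·2 + 16·-2.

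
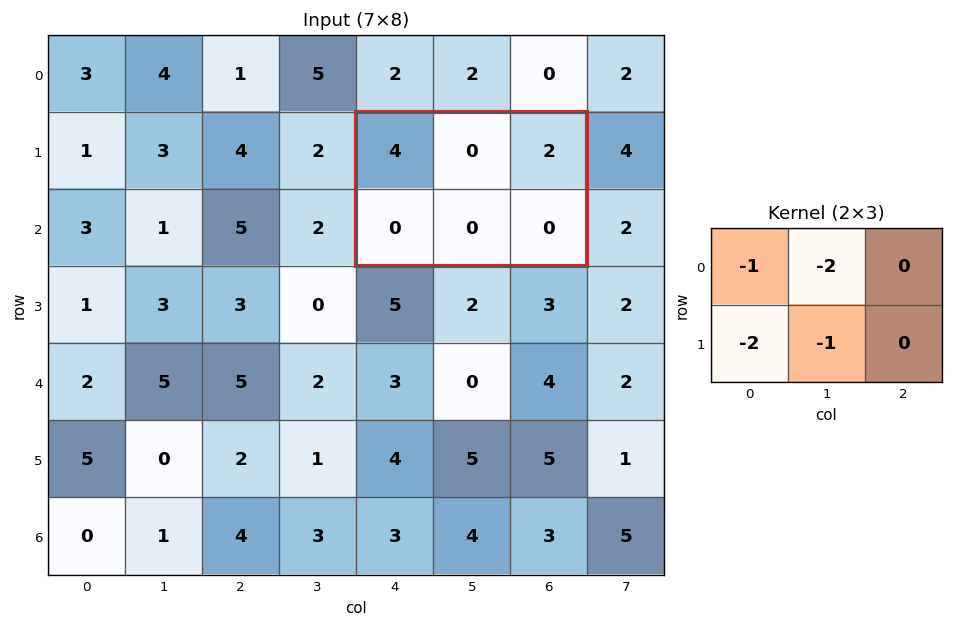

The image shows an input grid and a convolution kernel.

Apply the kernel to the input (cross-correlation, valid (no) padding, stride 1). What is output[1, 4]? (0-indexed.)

The receptive field on the input at this output position is [4 0 2 / 0 0 0]. Elementwise product with the kernel and sum: 4·-1 + 0·-2 + 0·-2 + 0·-1.

-4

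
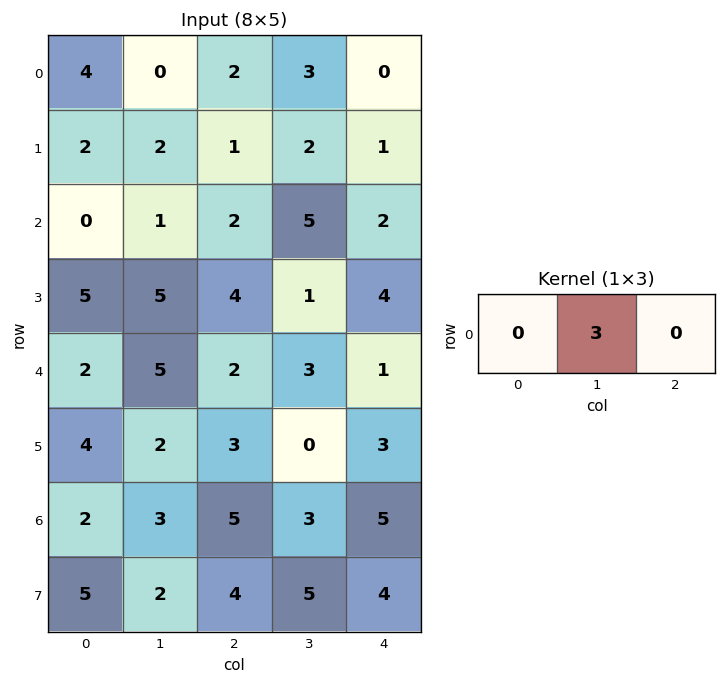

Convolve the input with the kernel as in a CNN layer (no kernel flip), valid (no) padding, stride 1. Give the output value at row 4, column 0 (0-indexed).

15

The receptive field on the input at this output position is [2 5 2]. Elementwise product with the kernel and sum: 5·3.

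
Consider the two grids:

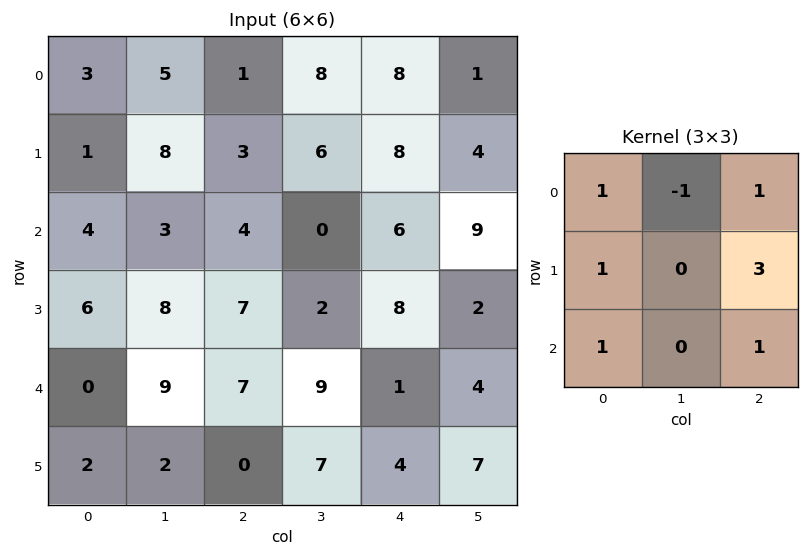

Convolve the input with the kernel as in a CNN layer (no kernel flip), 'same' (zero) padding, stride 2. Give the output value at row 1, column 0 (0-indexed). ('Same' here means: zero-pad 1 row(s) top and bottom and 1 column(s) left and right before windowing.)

24

The receptive field on the zero-padded input at this output position is [0 1 8 / 0 4 3 / 0 6 8]. Elementwise product with the kernel and sum: 0·1 + 1·-1 + 8·1 + 0·1 + 3·3 + 0·1 + 8·1.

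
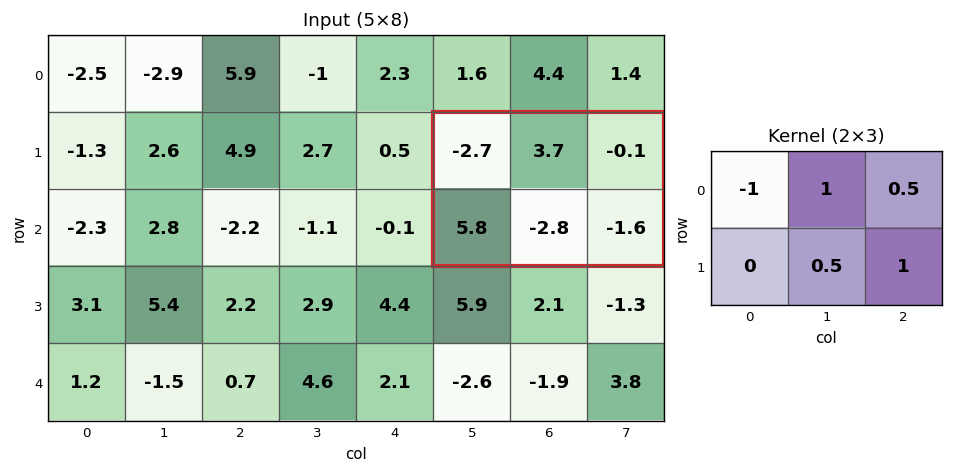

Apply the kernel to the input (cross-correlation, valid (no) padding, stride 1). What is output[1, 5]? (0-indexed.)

3.35

The receptive field on the input at this output position is [-2.7 3.7 -0.1 / 5.8 -2.8 -1.6]. Elementwise product with the kernel and sum: -2.7·-1 + 3.7·1 + -0.1·0.5 + -2.8·0.5 + -1.6·1.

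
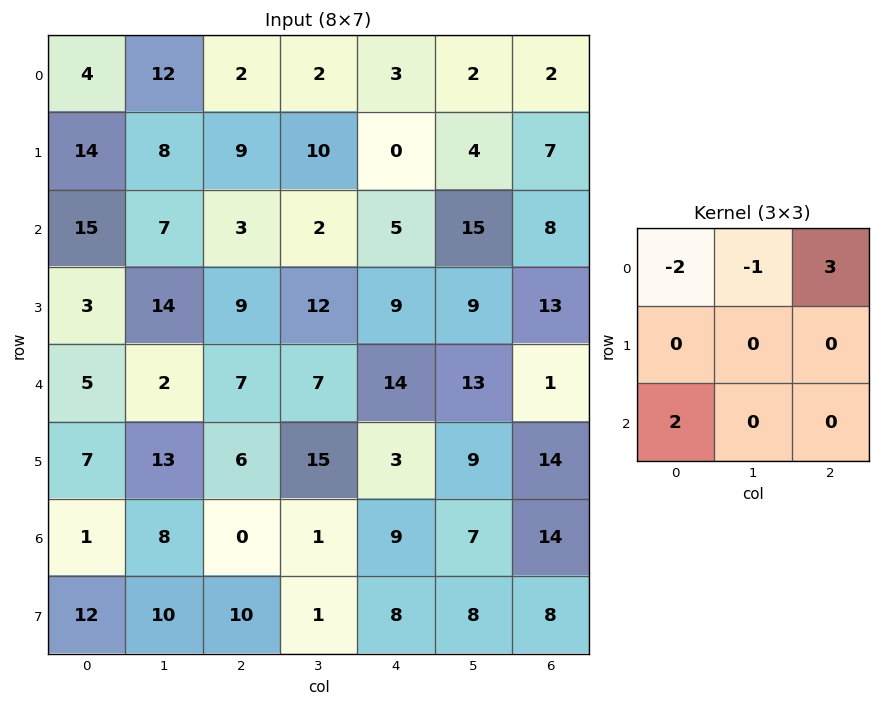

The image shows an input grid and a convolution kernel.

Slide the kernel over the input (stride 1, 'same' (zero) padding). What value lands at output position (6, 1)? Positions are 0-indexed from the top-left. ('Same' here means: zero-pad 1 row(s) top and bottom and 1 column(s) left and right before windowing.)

15

The receptive field on the zero-padded input at this output position is [7 13 6 / 1 8 0 / 12 10 10]. Elementwise product with the kernel and sum: 7·-2 + 13·-1 + 6·3 + 12·2.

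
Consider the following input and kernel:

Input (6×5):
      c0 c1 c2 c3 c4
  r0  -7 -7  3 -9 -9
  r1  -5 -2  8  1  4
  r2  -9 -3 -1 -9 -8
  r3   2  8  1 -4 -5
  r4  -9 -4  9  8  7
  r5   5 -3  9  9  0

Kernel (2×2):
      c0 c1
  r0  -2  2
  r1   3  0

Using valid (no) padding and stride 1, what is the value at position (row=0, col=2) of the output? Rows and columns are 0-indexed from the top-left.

The receptive field on the input at this output position is [3 -9 / 8 1]. Elementwise product with the kernel and sum: 3·-2 + -9·2 + 8·3.

0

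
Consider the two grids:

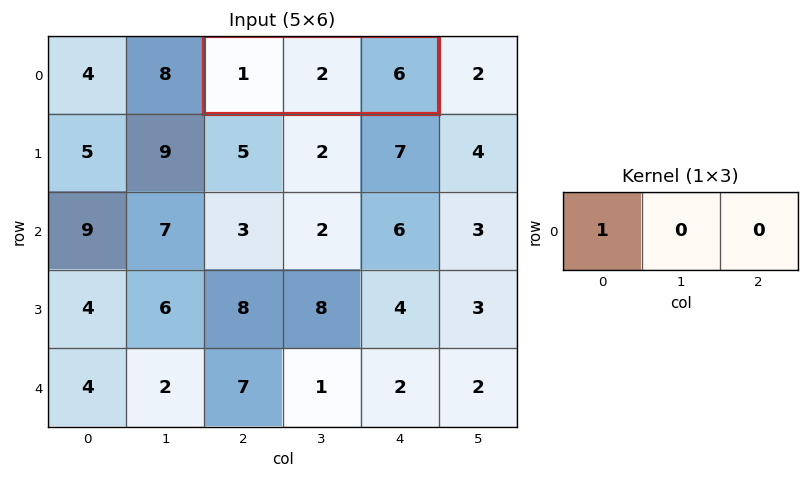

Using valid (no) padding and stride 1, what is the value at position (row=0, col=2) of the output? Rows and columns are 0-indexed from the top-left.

1

The receptive field on the input at this output position is [1 2 6]. Elementwise product with the kernel and sum: 1·1.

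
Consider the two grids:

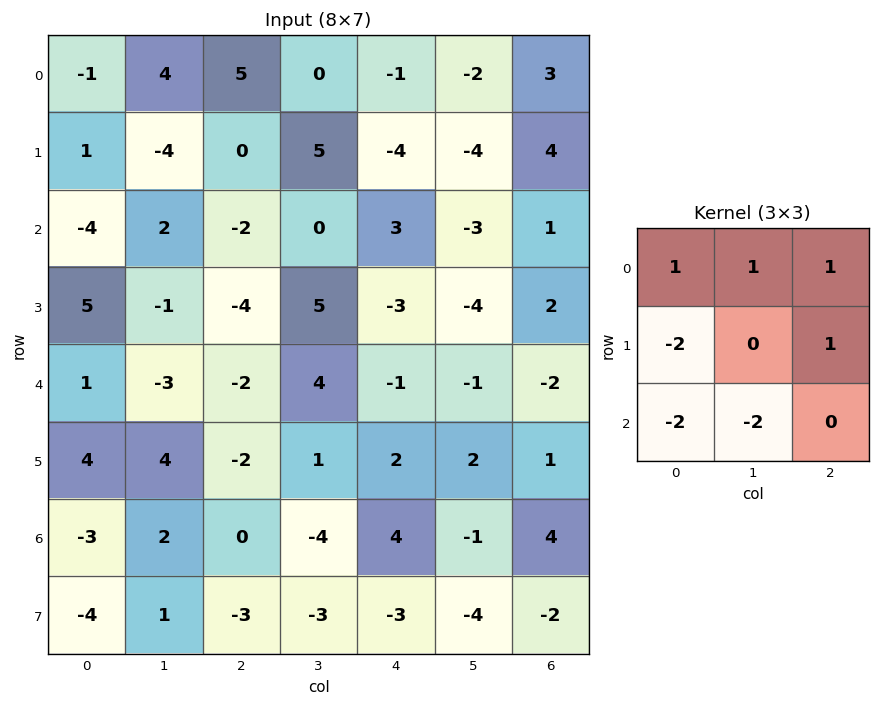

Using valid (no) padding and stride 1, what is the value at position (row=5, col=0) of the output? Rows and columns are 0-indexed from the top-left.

18

The receptive field on the input at this output position is [4 4 -2 / -3 2 0 / -4 1 -3]. Elementwise product with the kernel and sum: 4·1 + 4·1 + -2·1 + -3·-2 + 0·1 + -4·-2 + 1·-2.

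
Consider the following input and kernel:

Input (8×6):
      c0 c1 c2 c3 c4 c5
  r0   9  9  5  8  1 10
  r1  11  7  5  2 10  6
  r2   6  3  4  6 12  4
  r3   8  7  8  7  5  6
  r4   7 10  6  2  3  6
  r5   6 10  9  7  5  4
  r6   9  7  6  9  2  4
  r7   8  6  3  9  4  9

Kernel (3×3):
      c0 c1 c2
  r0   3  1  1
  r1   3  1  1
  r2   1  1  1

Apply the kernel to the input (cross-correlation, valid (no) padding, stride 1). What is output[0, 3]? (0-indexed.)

The receptive field on the input at this output position is [8 1 10 / 2 10 6 / 6 12 4]. Elementwise product with the kernel and sum: 8·3 + 1·1 + 10·1 + 2·3 + 10·1 + 6·1 + 6·1 + 12·1 + 4·1.

79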